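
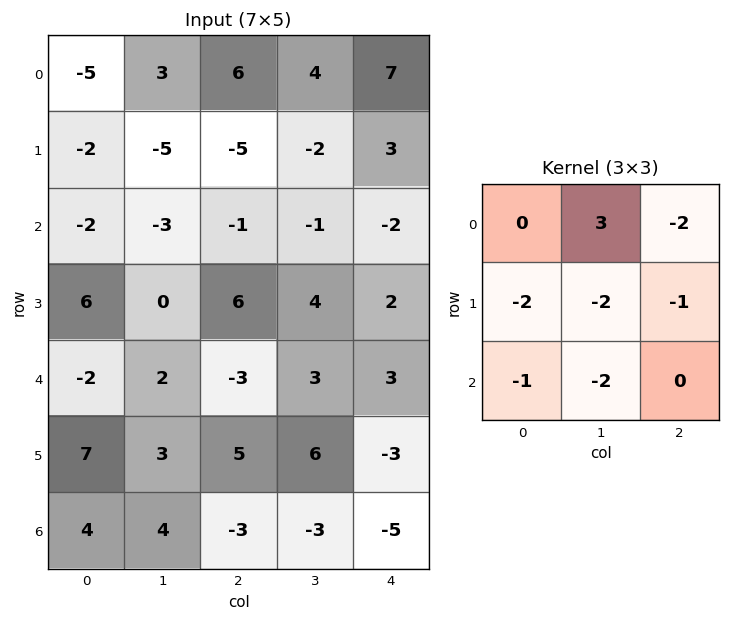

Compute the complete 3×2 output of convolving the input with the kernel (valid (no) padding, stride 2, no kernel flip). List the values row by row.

24 12
-27 -24
-25 -7

Output[0,0]: The receptive field on the input at this output position is [-5 3 6 / -2 -5 -5 / -2 -3 -1]. Elementwise product with the kernel and sum: 3·3 + 6·-2 + -2·-2 + -5·-2 + -5·-1 + -2·-1 + -3·-2.
Output[0,1]: The receptive field on the input at this output position is [6 4 7 / -5 -2 3 / -1 -1 -2]. Elementwise product with the kernel and sum: 4·3 + 7·-2 + -5·-2 + -2·-2 + 3·-1 + -1·-1 + -1·-2.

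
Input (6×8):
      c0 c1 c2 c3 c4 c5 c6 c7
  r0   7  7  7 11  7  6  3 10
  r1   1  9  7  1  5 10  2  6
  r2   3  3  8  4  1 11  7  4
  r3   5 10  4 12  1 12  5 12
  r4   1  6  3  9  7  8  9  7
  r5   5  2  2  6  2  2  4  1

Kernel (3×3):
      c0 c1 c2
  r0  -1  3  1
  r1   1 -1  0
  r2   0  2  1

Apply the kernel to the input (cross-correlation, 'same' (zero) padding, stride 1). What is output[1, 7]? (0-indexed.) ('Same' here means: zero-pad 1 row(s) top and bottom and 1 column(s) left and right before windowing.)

The receptive field on the zero-padded input at this output position is [3 10 0 / 2 6 0 / 7 4 0]. Elementwise product with the kernel and sum: 3·-1 + 10·3 + 0·1 + 2·1 + 6·-1 + 4·2 + 0·1.

31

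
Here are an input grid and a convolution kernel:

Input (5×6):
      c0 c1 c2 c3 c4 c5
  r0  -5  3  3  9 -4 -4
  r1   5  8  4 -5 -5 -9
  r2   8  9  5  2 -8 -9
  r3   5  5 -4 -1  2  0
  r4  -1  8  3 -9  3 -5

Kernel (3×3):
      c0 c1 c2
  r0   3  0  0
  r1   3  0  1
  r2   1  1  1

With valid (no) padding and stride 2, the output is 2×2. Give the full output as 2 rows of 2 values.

26 15
45 2

Output[0,0]: The receptive field on the input at this output position is [-5 3 3 / 5 8 4 / 8 9 5]. Elementwise product with the kernel and sum: -5·3 + 5·3 + 4·1 + 8·1 + 9·1 + 5·1.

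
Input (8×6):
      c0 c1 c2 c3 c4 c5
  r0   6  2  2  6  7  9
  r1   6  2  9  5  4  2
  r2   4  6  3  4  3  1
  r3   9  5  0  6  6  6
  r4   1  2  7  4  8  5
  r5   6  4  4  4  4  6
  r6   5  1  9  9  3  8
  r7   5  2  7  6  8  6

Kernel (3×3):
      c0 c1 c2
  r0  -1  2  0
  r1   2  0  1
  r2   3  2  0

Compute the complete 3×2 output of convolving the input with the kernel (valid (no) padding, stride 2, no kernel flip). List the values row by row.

Output[0,0]: The receptive field on the input at this output position is [6 2 2 / 6 2 9 / 4 6 3]. Elementwise product with the kernel and sum: 6·-1 + 2·2 + 6·2 + 9·1 + 4·3 + 6·2.

43 49
33 40
36 58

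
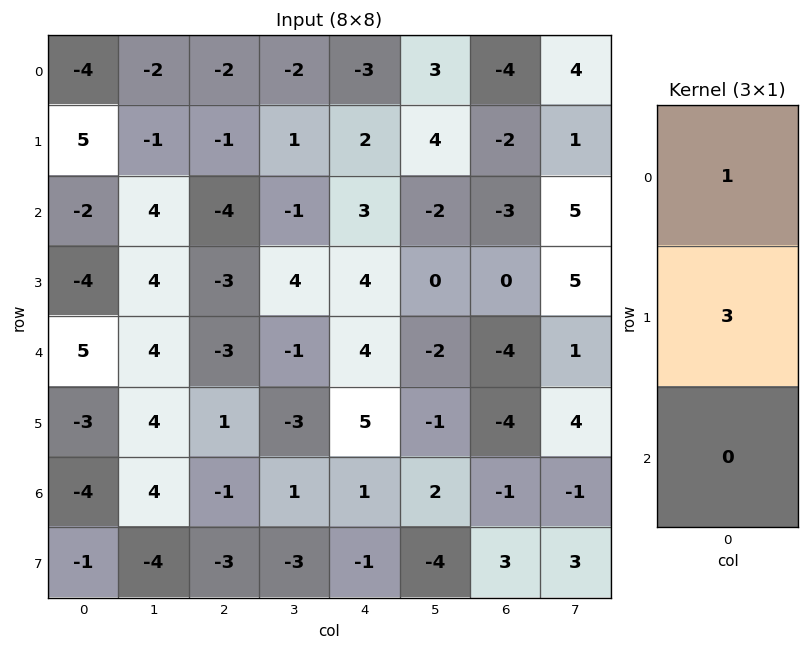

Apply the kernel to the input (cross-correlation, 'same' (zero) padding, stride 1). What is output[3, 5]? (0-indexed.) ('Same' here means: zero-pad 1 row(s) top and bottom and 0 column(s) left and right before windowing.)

The receptive field on the zero-padded input at this output position is [-2 / 0 / -2]. Elementwise product with the kernel and sum: -2·1 + 0·3.

-2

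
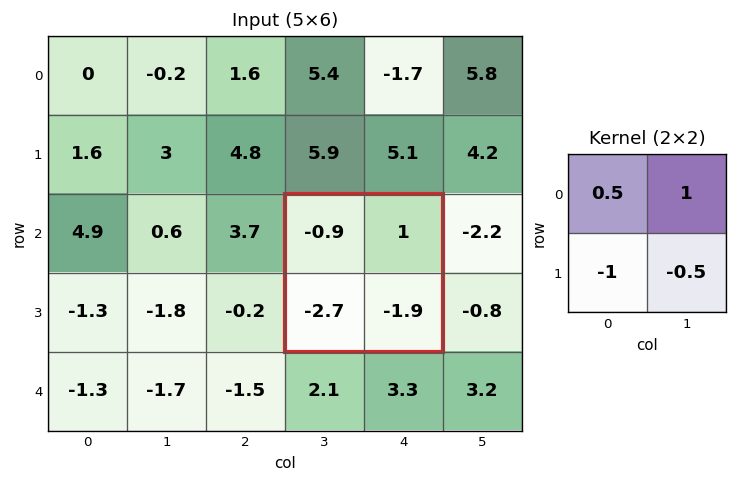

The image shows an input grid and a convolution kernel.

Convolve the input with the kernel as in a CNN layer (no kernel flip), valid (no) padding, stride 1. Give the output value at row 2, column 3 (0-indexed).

4.2

The receptive field on the input at this output position is [-0.9 1 / -2.7 -1.9]. Elementwise product with the kernel and sum: -0.9·0.5 + 1·1 + -2.7·-1 + -1.9·-0.5.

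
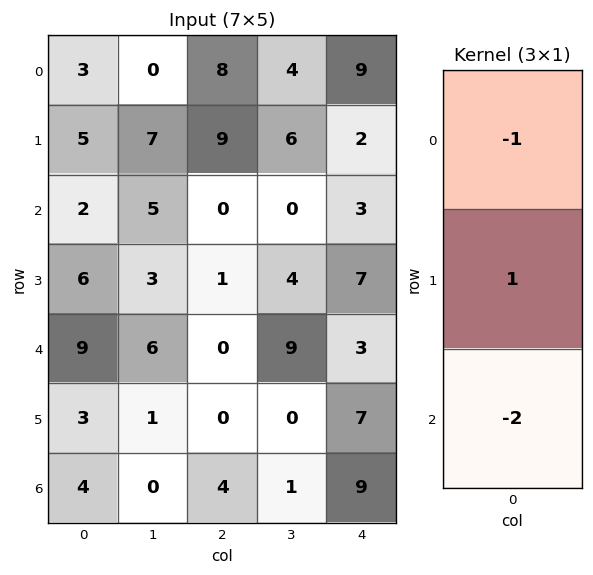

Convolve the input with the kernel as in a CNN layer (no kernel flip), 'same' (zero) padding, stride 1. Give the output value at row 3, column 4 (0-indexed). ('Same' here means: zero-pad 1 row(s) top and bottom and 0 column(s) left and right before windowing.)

-2

The receptive field on the zero-padded input at this output position is [3 / 7 / 3]. Elementwise product with the kernel and sum: 3·-1 + 7·1 + 3·-2.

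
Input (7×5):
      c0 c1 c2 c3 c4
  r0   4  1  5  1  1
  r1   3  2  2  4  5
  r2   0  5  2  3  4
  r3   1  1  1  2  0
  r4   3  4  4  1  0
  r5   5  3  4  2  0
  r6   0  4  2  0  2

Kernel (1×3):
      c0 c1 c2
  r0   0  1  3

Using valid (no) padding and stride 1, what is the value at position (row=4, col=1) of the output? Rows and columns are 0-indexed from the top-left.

7

The receptive field on the input at this output position is [4 4 1]. Elementwise product with the kernel and sum: 4·1 + 1·3.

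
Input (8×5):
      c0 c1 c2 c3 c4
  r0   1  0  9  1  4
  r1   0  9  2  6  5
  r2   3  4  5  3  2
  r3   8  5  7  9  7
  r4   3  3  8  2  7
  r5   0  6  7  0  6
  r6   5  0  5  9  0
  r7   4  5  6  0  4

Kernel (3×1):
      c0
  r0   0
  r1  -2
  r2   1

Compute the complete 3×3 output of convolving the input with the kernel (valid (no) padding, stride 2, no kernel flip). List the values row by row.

Output[0,0]: The receptive field on the input at this output position is [1 / 0 / 3]. Elementwise product with the kernel and sum: 0·-2 + 3·1.
Output[0,1]: The receptive field on the input at this output position is [9 / 2 / 5]. Elementwise product with the kernel and sum: 2·-2 + 5·1.

3 1 -8
-13 -6 -7
5 -9 -12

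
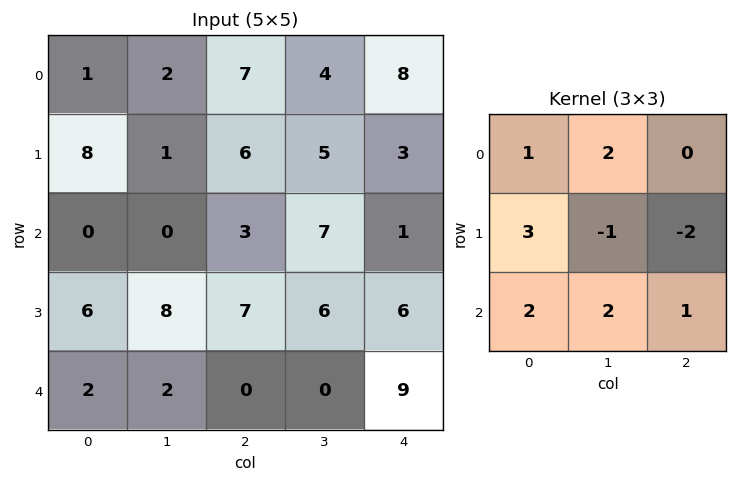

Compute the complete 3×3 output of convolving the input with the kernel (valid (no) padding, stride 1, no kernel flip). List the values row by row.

Output[0,0]: The receptive field on the input at this output position is [1 2 7 / 8 1 6 / 0 0 3]. Elementwise product with the kernel and sum: 1·1 + 2·2 + 8·3 + 1·-1 + 6·-2 + 0·2 + 0·2 + 3·1.
Output[0,1]: The receptive field on the input at this output position is [2 7 4 / 1 6 5 / 0 3 7]. Elementwise product with the kernel and sum: 2·1 + 7·2 + 1·3 + 6·-1 + 5·-2 + 0·2 + 3·2 + 7·1.

19 16 43
39 32 48
4 15 29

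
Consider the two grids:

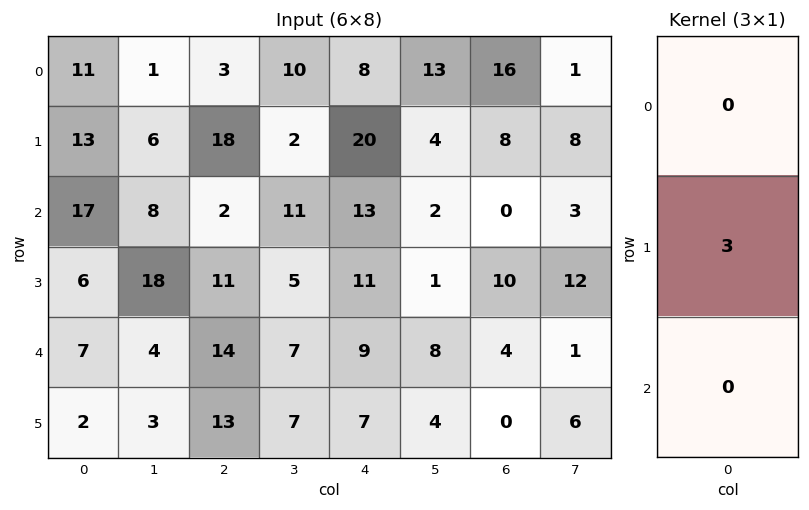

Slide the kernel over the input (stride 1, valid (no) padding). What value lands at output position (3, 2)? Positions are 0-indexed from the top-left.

42

The receptive field on the input at this output position is [11 / 14 / 13]. Elementwise product with the kernel and sum: 14·3.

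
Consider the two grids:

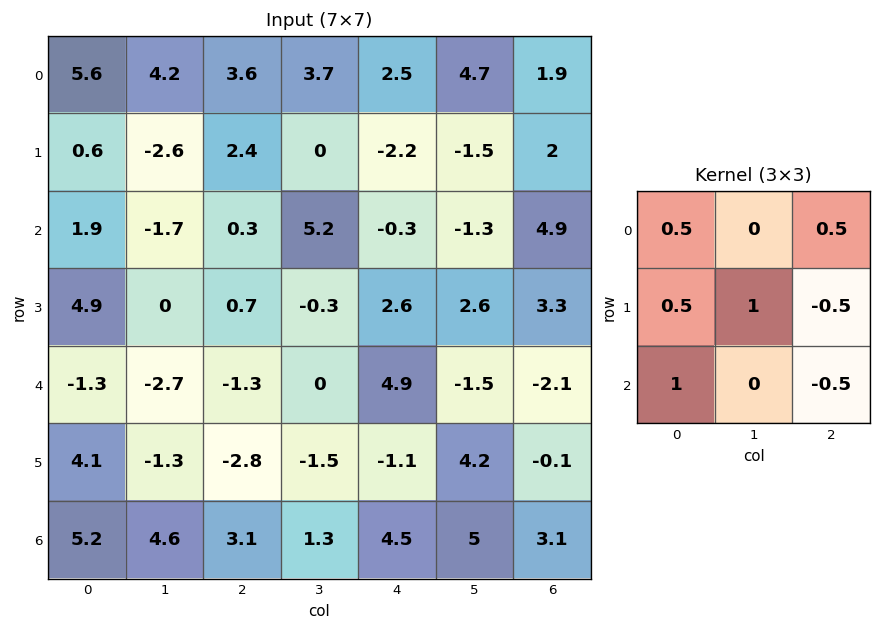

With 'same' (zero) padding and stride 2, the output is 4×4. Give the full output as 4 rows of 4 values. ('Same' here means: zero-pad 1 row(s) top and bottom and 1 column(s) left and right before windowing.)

4.8 1.25 2.75 2.75
1.45 -4.3 0.6 6.1
0.7 -3.35 3.2 2.65
2.25 3.35 4 7.7

Output[0,0]: The receptive field on the zero-padded input at this output position is [0 0 0 / 0 5.6 4.2 / 0 0.6 -2.6]. Elementwise product with the kernel and sum: 0·0.5 + 0·0.5 + 0·0.5 + 5.6·1 + 4.2·-0.5 + 0·1 + -2.6·-0.5.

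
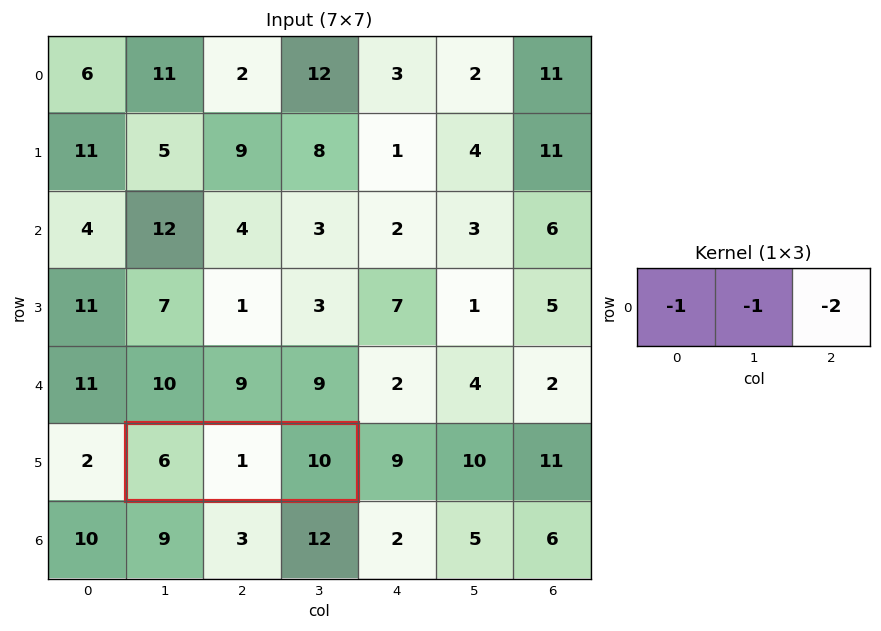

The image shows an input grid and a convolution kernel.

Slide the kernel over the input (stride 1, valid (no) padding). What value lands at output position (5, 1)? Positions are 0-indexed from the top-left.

-27

The receptive field on the input at this output position is [6 1 10]. Elementwise product with the kernel and sum: 6·-1 + 1·-1 + 10·-2.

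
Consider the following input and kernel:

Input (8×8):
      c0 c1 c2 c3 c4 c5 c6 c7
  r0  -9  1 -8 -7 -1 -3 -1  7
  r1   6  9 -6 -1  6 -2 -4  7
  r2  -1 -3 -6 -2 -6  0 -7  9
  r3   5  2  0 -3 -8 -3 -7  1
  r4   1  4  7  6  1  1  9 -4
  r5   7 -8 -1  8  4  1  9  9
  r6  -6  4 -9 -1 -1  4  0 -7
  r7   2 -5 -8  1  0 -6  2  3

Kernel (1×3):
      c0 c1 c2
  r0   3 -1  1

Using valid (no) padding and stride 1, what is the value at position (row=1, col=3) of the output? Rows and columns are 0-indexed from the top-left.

-11

The receptive field on the input at this output position is [-1 6 -2]. Elementwise product with the kernel and sum: -1·3 + 6·-1 + -2·1.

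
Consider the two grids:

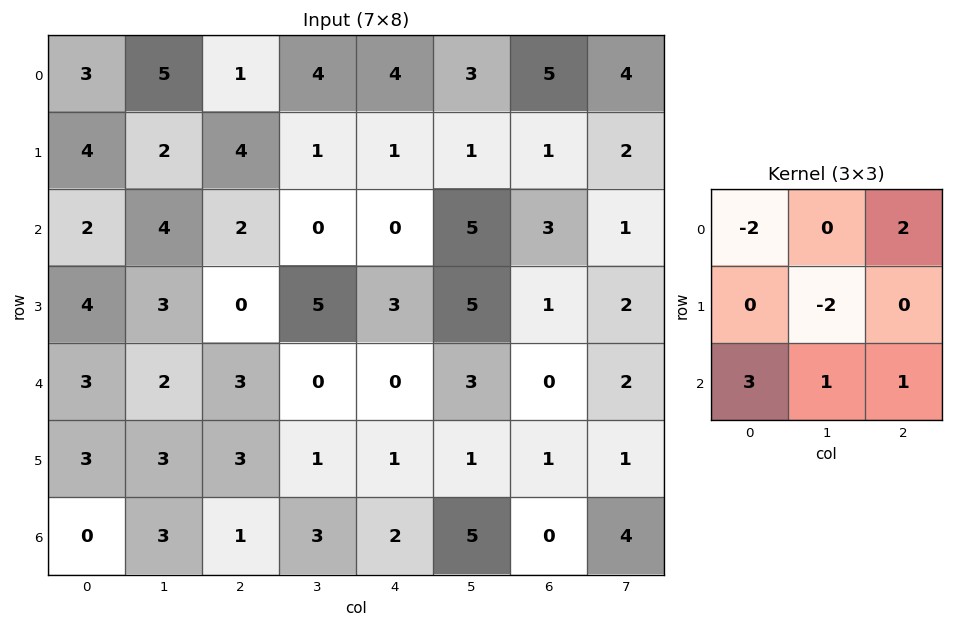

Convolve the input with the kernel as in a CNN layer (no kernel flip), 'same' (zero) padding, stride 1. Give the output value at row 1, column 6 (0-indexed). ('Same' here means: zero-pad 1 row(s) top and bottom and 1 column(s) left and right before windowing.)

19

The receptive field on the zero-padded input at this output position is [3 5 4 / 1 1 2 / 5 3 1]. Elementwise product with the kernel and sum: 3·-2 + 4·2 + 1·-2 + 5·3 + 3·1 + 1·1.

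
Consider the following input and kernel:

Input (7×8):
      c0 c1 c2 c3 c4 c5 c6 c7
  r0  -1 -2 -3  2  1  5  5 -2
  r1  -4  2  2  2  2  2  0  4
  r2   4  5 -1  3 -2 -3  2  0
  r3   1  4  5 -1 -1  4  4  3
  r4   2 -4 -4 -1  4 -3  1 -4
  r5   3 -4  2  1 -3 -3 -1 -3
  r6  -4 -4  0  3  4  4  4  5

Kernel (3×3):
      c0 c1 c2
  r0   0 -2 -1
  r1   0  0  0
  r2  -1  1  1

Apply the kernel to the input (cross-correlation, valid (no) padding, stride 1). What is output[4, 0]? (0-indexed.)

12

The receptive field on the input at this output position is [2 -4 -4 / 3 -4 2 / -4 -4 0]. Elementwise product with the kernel and sum: -4·-2 + -4·-1 + -4·-1 + -4·1 + 0·1.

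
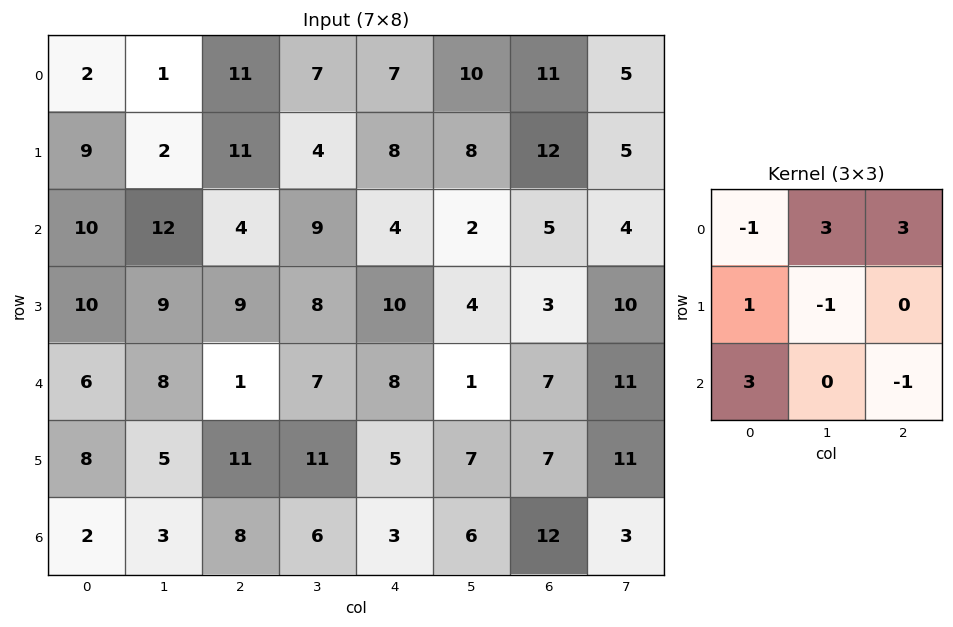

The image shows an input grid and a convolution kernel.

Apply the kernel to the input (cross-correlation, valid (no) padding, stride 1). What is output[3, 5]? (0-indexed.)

The receptive field on the input at this output position is [4 3 10 / 1 7 11 / 7 7 11]. Elementwise product with the kernel and sum: 4·-1 + 3·3 + 10·3 + 1·1 + 7·-1 + 7·3 + 11·-1.

39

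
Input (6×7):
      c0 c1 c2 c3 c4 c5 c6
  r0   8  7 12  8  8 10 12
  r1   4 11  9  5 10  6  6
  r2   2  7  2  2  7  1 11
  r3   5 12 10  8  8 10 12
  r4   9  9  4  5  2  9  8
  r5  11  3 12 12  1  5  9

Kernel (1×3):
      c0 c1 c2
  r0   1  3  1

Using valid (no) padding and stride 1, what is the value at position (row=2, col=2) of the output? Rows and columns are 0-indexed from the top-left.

The receptive field on the input at this output position is [2 2 7]. Elementwise product with the kernel and sum: 2·1 + 2·3 + 7·1.

15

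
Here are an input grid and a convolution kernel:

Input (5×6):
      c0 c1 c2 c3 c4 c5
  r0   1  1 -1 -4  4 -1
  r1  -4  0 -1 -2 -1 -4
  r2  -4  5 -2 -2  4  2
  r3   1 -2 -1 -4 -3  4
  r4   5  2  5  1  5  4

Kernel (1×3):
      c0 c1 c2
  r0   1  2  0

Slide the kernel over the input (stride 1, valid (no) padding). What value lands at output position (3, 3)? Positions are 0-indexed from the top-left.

-10

The receptive field on the input at this output position is [-4 -3 4]. Elementwise product with the kernel and sum: -4·1 + -3·2.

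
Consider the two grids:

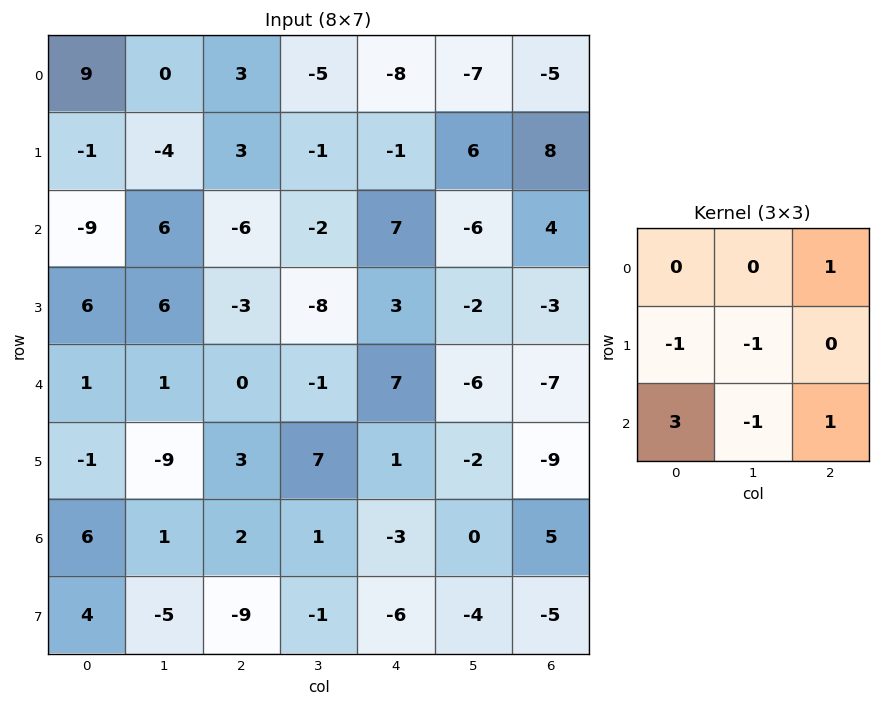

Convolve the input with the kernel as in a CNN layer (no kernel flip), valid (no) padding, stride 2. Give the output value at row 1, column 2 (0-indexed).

The receptive field on the input at this output position is [7 -6 4 / 3 -2 -3 / 7 -6 -7]. Elementwise product with the kernel and sum: 4·1 + 3·-1 + -2·-1 + 7·3 + -6·-1 + -7·1.

23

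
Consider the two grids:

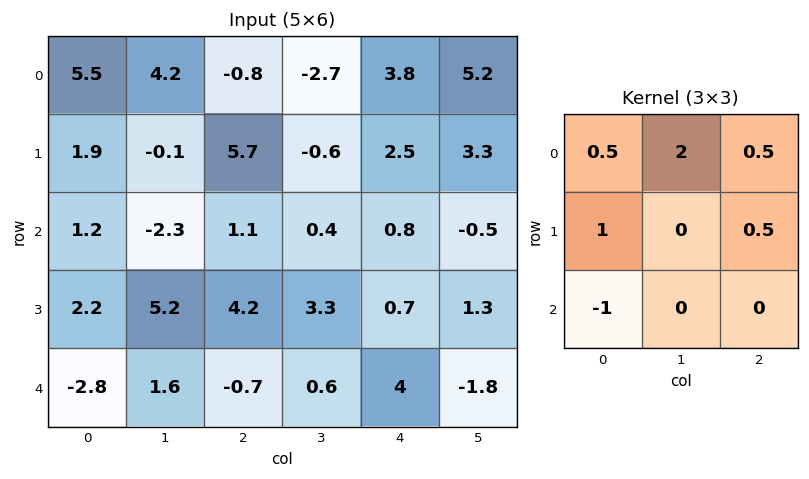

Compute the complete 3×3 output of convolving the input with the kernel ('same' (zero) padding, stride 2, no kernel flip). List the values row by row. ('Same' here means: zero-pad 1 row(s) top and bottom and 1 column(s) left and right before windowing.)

2.1 2.95 0.5
2.6 3.75 3.2
7.8 14.55 3.4

Output[0,0]: The receptive field on the zero-padded input at this output position is [0 0 0 / 0 5.5 4.2 / 0 1.9 -0.1]. Elementwise product with the kernel and sum: 0·0.5 + 0·2 + 0·0.5 + 0·1 + 4.2·0.5 + 0·-1.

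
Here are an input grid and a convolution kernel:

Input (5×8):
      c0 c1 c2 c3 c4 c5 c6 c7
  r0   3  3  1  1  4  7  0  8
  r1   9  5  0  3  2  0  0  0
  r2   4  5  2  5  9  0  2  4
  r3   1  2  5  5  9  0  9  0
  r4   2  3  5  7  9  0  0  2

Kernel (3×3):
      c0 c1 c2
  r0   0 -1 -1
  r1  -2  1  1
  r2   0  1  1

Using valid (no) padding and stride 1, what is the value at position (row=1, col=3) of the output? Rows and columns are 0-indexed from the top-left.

6

The receptive field on the input at this output position is [3 2 0 / 5 9 0 / 5 9 0]. Elementwise product with the kernel and sum: 2·-1 + 0·-1 + 5·-2 + 9·1 + 0·1 + 9·1 + 0·1.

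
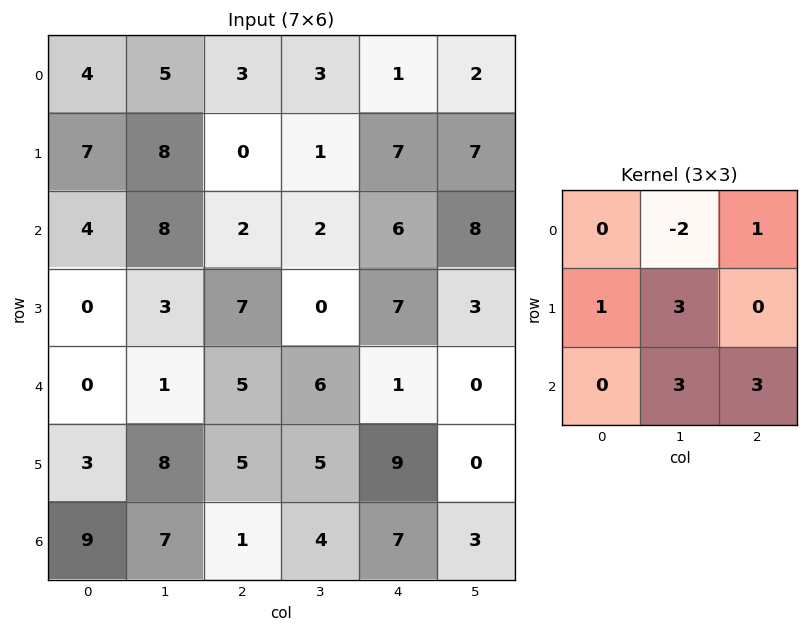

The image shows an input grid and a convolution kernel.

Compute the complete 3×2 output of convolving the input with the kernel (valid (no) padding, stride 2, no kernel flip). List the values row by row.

54 22
13 30
54 42

Output[0,0]: The receptive field on the input at this output position is [4 5 3 / 7 8 0 / 4 8 2]. Elementwise product with the kernel and sum: 5·-2 + 3·1 + 7·1 + 8·3 + 8·3 + 2·3.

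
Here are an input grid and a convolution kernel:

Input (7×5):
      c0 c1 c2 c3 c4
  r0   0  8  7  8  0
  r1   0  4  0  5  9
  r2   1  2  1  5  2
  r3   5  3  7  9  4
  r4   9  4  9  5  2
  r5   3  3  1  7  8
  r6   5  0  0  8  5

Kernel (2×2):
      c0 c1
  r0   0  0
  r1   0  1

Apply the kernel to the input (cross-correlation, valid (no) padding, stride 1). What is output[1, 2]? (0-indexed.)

5

The receptive field on the input at this output position is [0 5 / 1 5]. Elementwise product with the kernel and sum: 5·1.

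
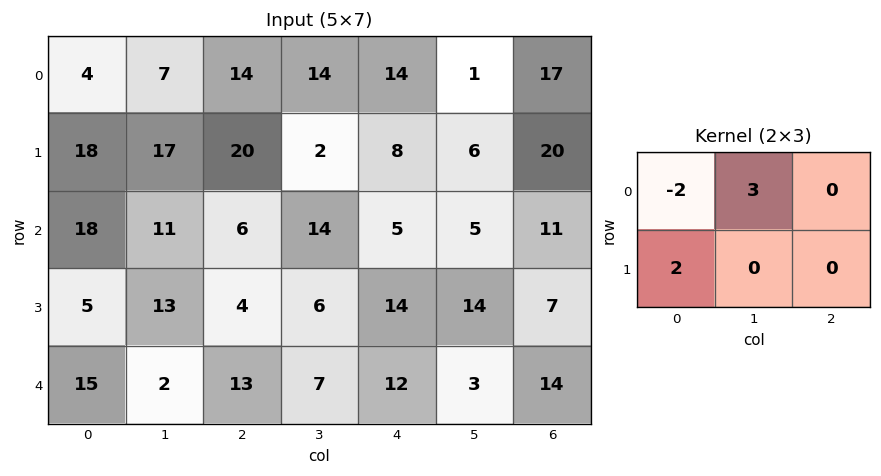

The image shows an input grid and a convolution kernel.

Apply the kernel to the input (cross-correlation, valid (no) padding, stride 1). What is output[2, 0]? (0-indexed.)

7

The receptive field on the input at this output position is [18 11 6 / 5 13 4]. Elementwise product with the kernel and sum: 18·-2 + 11·3 + 5·2.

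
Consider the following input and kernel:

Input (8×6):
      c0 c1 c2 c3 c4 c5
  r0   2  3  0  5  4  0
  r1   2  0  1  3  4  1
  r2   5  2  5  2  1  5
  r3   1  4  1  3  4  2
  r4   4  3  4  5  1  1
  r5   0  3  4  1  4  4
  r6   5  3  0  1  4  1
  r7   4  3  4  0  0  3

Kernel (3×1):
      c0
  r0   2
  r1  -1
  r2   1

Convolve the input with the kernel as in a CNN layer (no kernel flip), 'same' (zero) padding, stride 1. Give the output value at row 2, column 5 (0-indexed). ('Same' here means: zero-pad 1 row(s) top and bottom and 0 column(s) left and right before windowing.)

-1

The receptive field on the zero-padded input at this output position is [1 / 5 / 2]. Elementwise product with the kernel and sum: 1·2 + 5·-1 + 2·1.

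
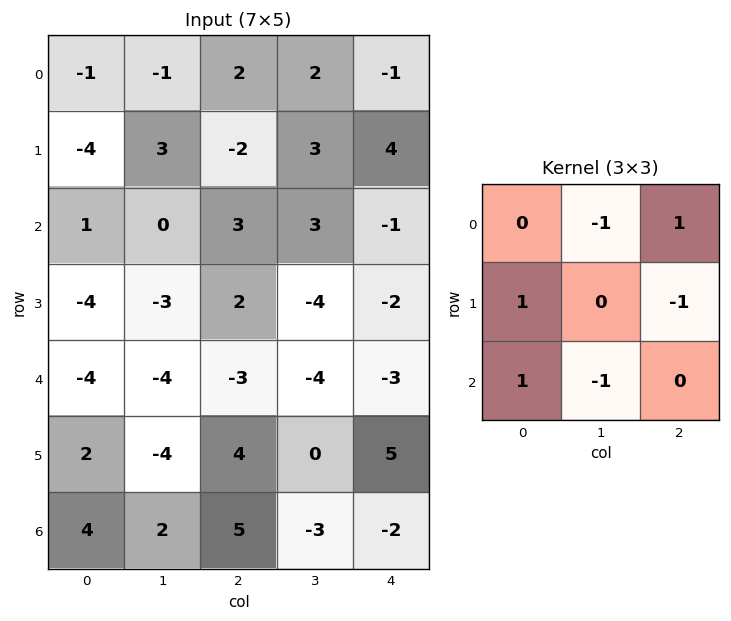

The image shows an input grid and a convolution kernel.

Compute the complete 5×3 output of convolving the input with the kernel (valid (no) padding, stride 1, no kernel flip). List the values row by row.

2 -3 -9
-8 -3 11
-3 0 1
10 -14 6
1 -8 8

Output[0,0]: The receptive field on the input at this output position is [-1 -1 2 / -4 3 -2 / 1 0 3]. Elementwise product with the kernel and sum: -1·-1 + 2·1 + -4·1 + -2·-1 + 1·1 + 0·-1.
Output[0,1]: The receptive field on the input at this output position is [-1 2 2 / 3 -2 3 / 0 3 3]. Elementwise product with the kernel and sum: 2·-1 + 2·1 + 3·1 + 3·-1 + 0·1 + 3·-1.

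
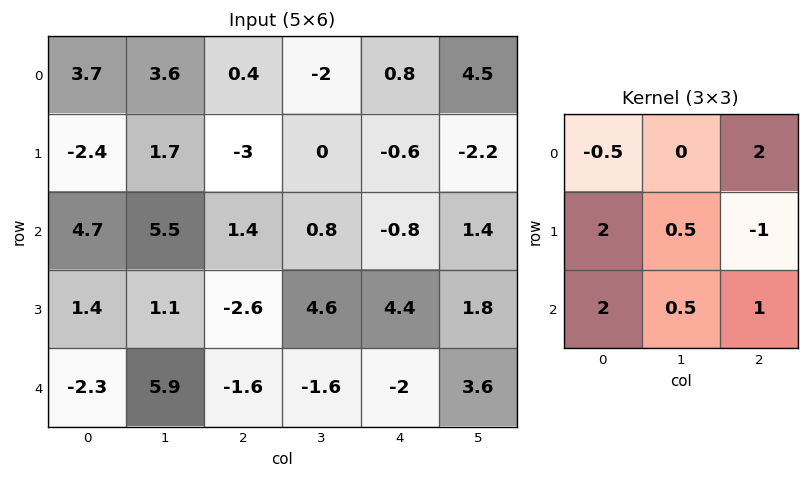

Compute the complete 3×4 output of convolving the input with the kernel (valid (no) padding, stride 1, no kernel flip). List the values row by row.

11.55 8.6 -1.6 14.5
6.7 15.55 5.8 8.6
3.15 4.55 -15.6 11.4

Output[0,0]: The receptive field on the input at this output position is [3.7 3.6 0.4 / -2.4 1.7 -3 / 4.7 5.5 1.4]. Elementwise product with the kernel and sum: 3.7·-0.5 + 0.4·2 + -2.4·2 + 1.7·0.5 + -3·-1 + 4.7·2 + 5.5·0.5 + 1.4·1.
Output[0,1]: The receptive field on the input at this output position is [3.6 0.4 -2 / 1.7 -3 0 / 5.5 1.4 0.8]. Elementwise product with the kernel and sum: 3.6·-0.5 + -2·2 + 1.7·2 + -3·0.5 + 0·-1 + 5.5·2 + 1.4·0.5 + 0.8·1.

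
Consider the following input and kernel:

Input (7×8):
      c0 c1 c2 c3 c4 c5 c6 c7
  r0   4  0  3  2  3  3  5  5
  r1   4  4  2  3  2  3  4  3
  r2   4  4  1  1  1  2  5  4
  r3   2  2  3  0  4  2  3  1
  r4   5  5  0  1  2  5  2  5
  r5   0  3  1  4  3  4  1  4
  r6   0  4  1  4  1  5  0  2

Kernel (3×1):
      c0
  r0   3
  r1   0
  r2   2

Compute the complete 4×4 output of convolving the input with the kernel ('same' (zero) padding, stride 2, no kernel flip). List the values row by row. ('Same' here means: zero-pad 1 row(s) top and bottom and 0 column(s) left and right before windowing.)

8 4 4 8
16 12 14 18
6 11 18 11
0 3 9 3

Output[0,0]: The receptive field on the zero-padded input at this output position is [0 / 4 / 4]. Elementwise product with the kernel and sum: 0·3 + 4·2.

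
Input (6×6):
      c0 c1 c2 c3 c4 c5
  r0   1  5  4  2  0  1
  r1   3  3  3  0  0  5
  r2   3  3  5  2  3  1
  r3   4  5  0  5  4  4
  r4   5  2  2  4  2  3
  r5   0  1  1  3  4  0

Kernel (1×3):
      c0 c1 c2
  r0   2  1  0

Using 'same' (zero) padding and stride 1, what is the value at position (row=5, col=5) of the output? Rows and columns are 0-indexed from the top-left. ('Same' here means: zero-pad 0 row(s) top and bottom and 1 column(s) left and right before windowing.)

The receptive field on the zero-padded input at this output position is [4 0 0]. Elementwise product with the kernel and sum: 4·2 + 0·1.

8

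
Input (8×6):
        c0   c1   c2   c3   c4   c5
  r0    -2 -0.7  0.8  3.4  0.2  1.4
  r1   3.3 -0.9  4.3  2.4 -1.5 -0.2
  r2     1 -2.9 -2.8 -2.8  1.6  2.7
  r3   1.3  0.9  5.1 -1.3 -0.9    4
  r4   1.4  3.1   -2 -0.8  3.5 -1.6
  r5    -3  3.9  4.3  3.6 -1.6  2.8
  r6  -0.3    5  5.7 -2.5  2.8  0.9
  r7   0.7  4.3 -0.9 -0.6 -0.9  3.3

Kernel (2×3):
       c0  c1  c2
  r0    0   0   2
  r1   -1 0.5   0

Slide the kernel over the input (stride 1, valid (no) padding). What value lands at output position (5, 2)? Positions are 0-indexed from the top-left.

The receptive field on the input at this output position is [4.3 3.6 -1.6 / 5.7 -2.5 2.8]. Elementwise product with the kernel and sum: -1.6·2 + 5.7·-1 + -2.5·0.5.

-10.15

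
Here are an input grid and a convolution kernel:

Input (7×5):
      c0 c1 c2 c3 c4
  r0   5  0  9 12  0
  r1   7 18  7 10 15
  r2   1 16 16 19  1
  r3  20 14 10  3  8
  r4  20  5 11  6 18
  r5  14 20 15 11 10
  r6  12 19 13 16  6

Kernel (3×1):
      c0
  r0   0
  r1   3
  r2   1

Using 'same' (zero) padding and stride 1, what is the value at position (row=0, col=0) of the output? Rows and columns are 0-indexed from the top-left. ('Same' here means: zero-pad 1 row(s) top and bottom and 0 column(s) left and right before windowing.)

The receptive field on the zero-padded input at this output position is [0 / 5 / 7]. Elementwise product with the kernel and sum: 5·3 + 7·1.

22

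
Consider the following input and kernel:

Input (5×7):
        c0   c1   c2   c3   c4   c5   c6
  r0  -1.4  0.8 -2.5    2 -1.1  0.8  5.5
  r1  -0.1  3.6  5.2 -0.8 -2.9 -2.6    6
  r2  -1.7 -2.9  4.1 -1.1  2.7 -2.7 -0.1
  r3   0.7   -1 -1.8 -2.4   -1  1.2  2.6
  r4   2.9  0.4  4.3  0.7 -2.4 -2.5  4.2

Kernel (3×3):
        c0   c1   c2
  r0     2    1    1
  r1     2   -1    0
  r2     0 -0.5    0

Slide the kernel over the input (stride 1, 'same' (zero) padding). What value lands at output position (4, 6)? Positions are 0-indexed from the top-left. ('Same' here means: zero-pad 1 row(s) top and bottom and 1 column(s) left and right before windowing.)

-4.2

The receptive field on the zero-padded input at this output position is [1.2 2.6 0 / -2.5 4.2 0 / 0 0 0]. Elementwise product with the kernel and sum: 1.2·2 + 2.6·1 + 0·1 + -2.5·2 + 4.2·-1 + 0·-0.5.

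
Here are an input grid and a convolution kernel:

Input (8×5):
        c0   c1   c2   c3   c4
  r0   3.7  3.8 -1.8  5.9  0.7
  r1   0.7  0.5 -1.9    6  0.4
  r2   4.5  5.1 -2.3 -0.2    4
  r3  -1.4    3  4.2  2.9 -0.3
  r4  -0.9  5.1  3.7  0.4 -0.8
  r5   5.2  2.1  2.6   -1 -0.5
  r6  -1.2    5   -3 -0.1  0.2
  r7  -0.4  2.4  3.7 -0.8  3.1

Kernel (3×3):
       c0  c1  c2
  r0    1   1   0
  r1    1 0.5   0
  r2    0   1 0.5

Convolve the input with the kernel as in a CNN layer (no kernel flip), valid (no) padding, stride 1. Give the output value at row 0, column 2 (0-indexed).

7

The receptive field on the input at this output position is [-1.8 5.9 0.7 / -1.9 6 0.4 / -2.3 -0.2 4]. Elementwise product with the kernel and sum: -1.8·1 + 5.9·1 + -1.9·1 + 6·0.5 + -0.2·1 + 4·0.5.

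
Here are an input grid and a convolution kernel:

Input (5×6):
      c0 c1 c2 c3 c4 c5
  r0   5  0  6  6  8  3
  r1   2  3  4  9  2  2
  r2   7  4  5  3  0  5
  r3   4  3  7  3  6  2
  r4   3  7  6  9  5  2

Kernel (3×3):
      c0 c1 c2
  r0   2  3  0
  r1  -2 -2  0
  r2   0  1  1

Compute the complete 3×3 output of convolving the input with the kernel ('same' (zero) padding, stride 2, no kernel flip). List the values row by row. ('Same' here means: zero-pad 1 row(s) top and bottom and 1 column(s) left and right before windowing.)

-5 1 -24
-1 10 26
6 1 -4

Output[0,0]: The receptive field on the zero-padded input at this output position is [0 0 0 / 0 5 0 / 0 2 3]. Elementwise product with the kernel and sum: 0·2 + 0·3 + 0·-2 + 5·-2 + 2·1 + 3·1.
Output[0,1]: The receptive field on the zero-padded input at this output position is [0 0 0 / 0 6 6 / 3 4 9]. Elementwise product with the kernel and sum: 0·2 + 0·3 + 0·-2 + 6·-2 + 4·1 + 9·1.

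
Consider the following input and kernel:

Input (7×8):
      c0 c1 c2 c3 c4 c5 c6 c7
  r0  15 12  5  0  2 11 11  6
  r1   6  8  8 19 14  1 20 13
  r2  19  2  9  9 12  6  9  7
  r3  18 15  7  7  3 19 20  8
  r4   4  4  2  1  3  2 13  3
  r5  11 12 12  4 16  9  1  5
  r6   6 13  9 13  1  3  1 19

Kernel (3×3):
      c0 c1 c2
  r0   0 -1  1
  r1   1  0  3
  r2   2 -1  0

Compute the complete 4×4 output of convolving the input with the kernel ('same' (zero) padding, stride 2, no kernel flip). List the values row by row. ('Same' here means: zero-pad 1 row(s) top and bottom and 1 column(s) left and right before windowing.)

Output[0,0]: The receptive field on the zero-padded input at this output position is [0 0 0 / 0 15 12 / 0 6 8]. Elementwise product with the kernel and sum: 0·-1 + 0·1 + 0·1 + 12·3 + 0·2 + 6·-1.
Output[0,1]: The receptive field on the zero-padded input at this output position is [0 0 0 / 12 5 0 / 8 8 19]. Elementwise product with the kernel and sum: 0·-1 + 0·1 + 12·1 + 0·3 + 8·2 + 8·-1.

30 20 57 11
-10 63 25 38
-2 19 15 16
40 44 15 64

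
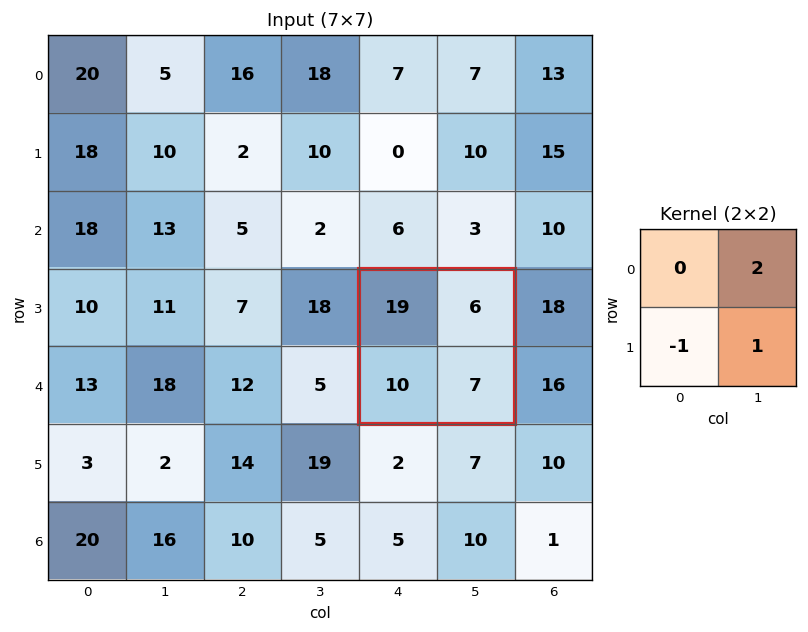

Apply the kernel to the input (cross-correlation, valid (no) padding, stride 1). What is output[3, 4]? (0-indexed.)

9

The receptive field on the input at this output position is [19 6 / 10 7]. Elementwise product with the kernel and sum: 6·2 + 10·-1 + 7·1.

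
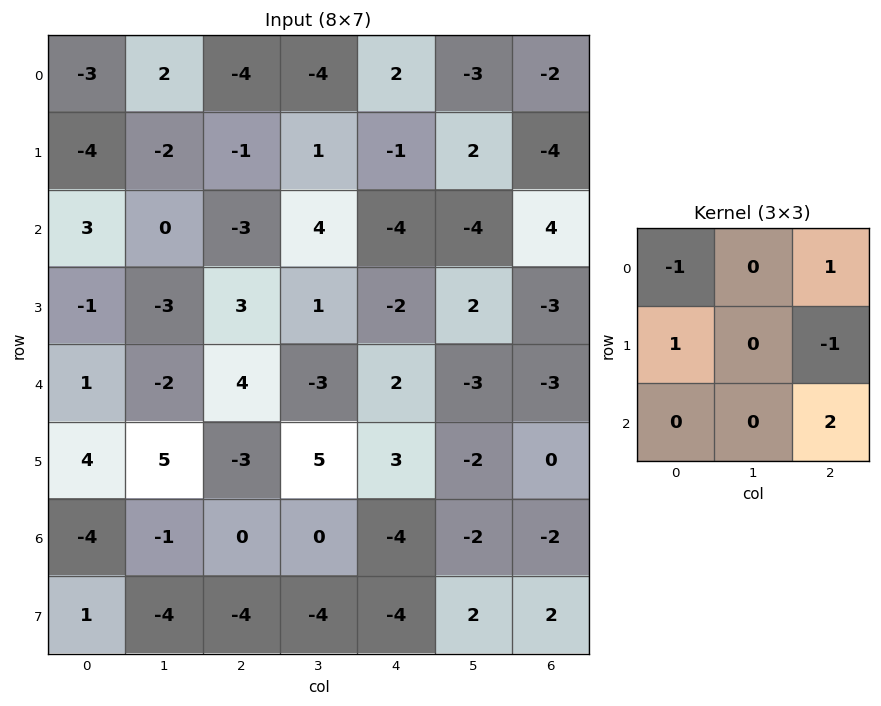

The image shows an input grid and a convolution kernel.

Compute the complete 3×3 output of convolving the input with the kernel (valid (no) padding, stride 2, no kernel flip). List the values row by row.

-10 -2 7
-2 8 3
10 -16 -6

Output[0,0]: The receptive field on the input at this output position is [-3 2 -4 / -4 -2 -1 / 3 0 -3]. Elementwise product with the kernel and sum: -3·-1 + -4·1 + -4·1 + -1·-1 + -3·2.
Output[0,1]: The receptive field on the input at this output position is [-4 -4 2 / -1 1 -1 / -3 4 -4]. Elementwise product with the kernel and sum: -4·-1 + 2·1 + -1·1 + -1·-1 + -4·2.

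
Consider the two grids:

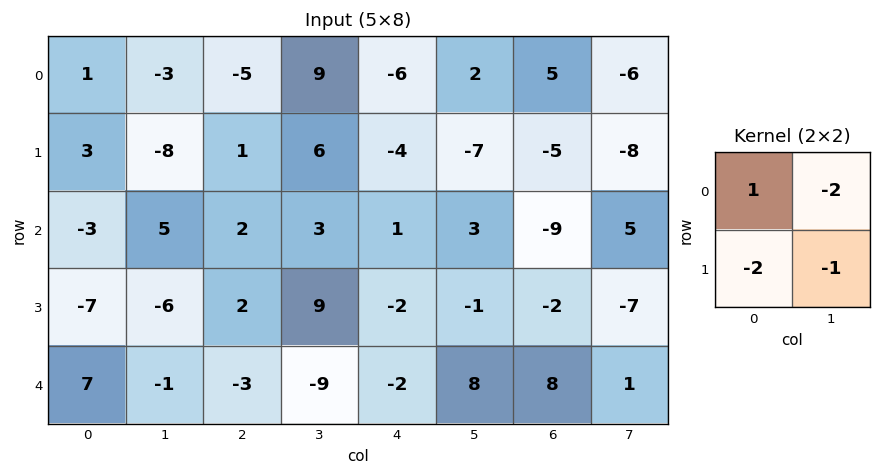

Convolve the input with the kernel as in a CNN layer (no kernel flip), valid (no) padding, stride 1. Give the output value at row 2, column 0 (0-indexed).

7

The receptive field on the input at this output position is [-3 5 / -7 -6]. Elementwise product with the kernel and sum: -3·1 + 5·-2 + -7·-2 + -6·-1.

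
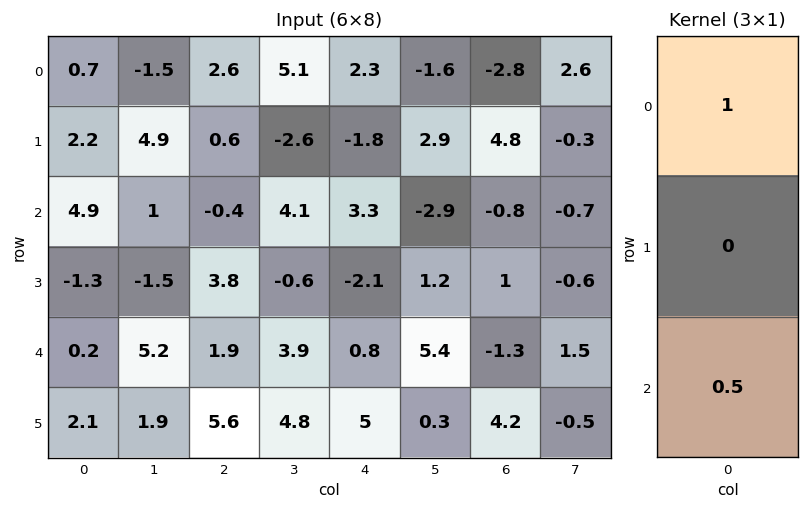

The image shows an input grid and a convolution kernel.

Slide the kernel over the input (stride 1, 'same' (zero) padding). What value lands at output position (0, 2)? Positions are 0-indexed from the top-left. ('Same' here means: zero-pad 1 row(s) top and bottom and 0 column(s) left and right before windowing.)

The receptive field on the zero-padded input at this output position is [0 / 2.6 / 0.6]. Elementwise product with the kernel and sum: 0·1 + 0.6·0.5.

0.3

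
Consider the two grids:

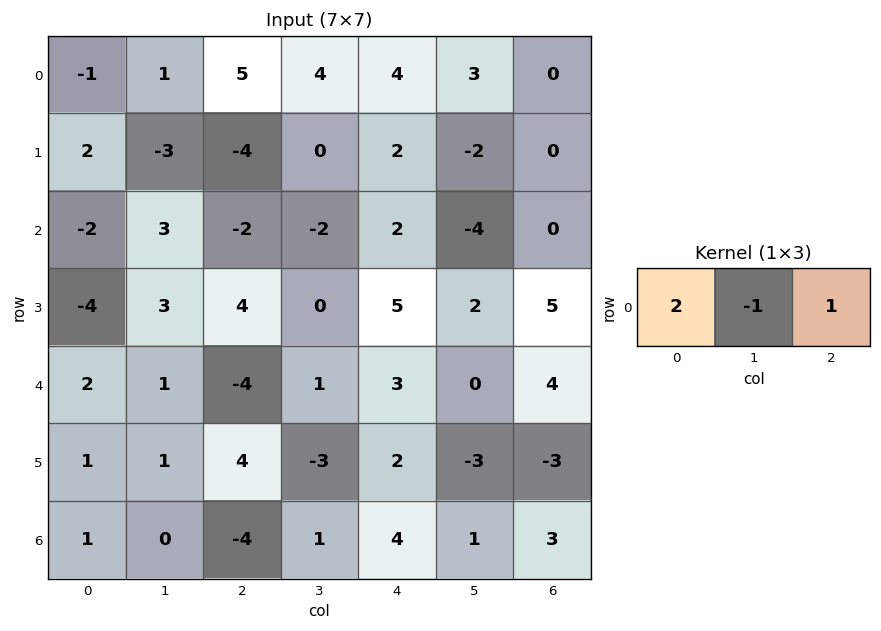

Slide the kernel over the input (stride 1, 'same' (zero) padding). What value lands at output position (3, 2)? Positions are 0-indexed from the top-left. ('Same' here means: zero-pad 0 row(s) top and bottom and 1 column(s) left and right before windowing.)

2

The receptive field on the zero-padded input at this output position is [3 4 0]. Elementwise product with the kernel and sum: 3·2 + 4·-1 + 0·1.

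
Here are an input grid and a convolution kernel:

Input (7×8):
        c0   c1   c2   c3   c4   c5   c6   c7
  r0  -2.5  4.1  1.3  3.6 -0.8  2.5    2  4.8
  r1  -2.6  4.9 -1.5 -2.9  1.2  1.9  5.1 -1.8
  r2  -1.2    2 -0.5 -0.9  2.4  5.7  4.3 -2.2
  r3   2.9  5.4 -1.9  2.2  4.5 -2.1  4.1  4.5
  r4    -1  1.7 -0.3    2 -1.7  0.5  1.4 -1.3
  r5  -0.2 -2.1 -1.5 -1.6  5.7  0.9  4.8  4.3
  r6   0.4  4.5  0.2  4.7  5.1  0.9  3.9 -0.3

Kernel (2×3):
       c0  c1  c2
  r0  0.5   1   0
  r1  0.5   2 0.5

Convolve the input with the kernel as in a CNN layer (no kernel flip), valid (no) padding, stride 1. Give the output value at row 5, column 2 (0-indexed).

The receptive field on the input at this output position is [-1.5 -1.6 5.7 / 0.2 4.7 5.1]. Elementwise product with the kernel and sum: -1.5·0.5 + -1.6·1 + 0.2·0.5 + 4.7·2 + 5.1·0.5.

9.7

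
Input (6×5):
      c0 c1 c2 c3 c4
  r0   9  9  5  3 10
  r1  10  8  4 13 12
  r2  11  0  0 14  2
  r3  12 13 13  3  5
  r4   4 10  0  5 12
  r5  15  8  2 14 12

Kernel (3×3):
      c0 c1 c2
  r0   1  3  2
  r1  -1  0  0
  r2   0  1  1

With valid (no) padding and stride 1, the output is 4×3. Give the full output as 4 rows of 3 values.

Output[0,0]: The receptive field on the input at this output position is [9 9 5 / 10 8 4 / 11 0 0]. Elementwise product with the kernel and sum: 9·1 + 9·3 + 5·2 + 10·-1 + 0·1 + 0·1.

36 36 46
57 62 75
9 20 50
83 64 58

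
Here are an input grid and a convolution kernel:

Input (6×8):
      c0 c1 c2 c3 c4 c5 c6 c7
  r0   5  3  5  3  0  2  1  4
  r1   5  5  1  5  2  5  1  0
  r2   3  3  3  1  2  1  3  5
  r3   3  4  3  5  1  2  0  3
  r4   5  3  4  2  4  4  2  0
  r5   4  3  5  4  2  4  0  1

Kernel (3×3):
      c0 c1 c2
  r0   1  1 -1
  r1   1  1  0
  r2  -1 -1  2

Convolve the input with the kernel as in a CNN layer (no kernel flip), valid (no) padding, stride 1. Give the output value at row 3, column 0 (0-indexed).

The receptive field on the input at this output position is [3 4 3 / 5 3 4 / 4 3 5]. Elementwise product with the kernel and sum: 3·1 + 4·1 + 3·-1 + 5·1 + 3·1 + 4·-1 + 3·-1 + 5·2.

15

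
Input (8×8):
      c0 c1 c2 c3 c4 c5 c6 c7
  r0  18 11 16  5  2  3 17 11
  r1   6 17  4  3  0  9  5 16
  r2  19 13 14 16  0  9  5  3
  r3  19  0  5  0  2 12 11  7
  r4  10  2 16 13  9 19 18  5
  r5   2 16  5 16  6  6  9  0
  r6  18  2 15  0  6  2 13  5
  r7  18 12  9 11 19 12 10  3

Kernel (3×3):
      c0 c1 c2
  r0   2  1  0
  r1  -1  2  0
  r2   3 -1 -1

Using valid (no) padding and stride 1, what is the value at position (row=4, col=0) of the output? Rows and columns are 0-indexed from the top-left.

89

The receptive field on the input at this output position is [10 2 16 / 2 16 5 / 18 2 15]. Elementwise product with the kernel and sum: 10·2 + 2·1 + 2·-1 + 16·2 + 18·3 + 2·-1 + 15·-1.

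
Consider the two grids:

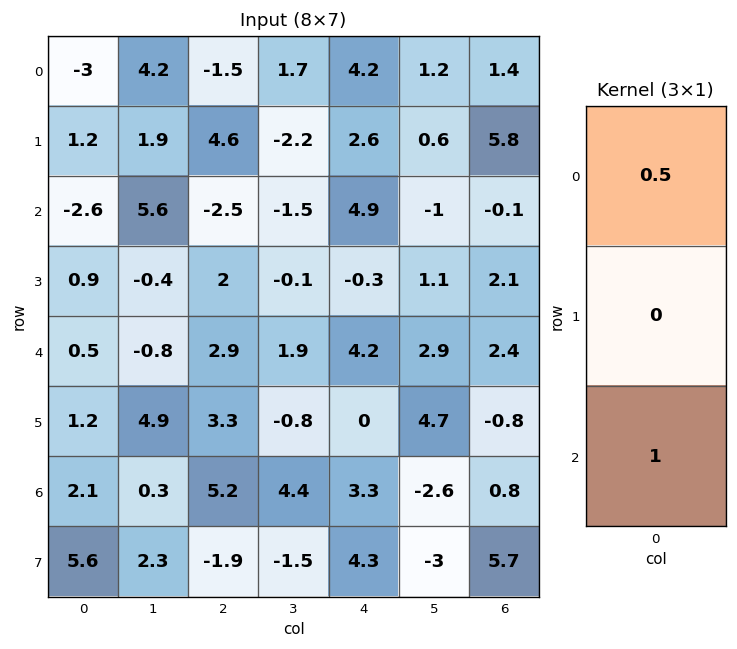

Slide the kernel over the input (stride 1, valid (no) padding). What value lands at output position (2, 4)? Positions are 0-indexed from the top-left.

6.65

The receptive field on the input at this output position is [4.9 / -0.3 / 4.2]. Elementwise product with the kernel and sum: 4.9·0.5 + 4.2·1.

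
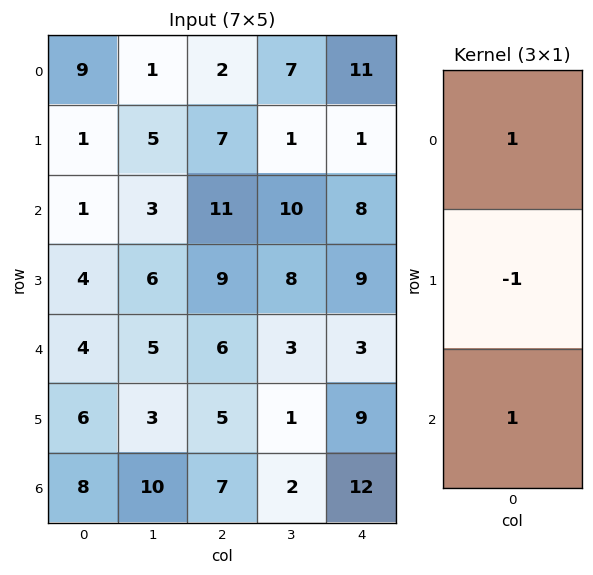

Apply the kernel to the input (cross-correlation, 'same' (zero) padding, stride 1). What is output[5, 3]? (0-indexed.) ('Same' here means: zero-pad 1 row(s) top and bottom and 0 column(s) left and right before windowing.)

The receptive field on the zero-padded input at this output position is [3 / 1 / 2]. Elementwise product with the kernel and sum: 3·1 + 1·-1 + 2·1.

4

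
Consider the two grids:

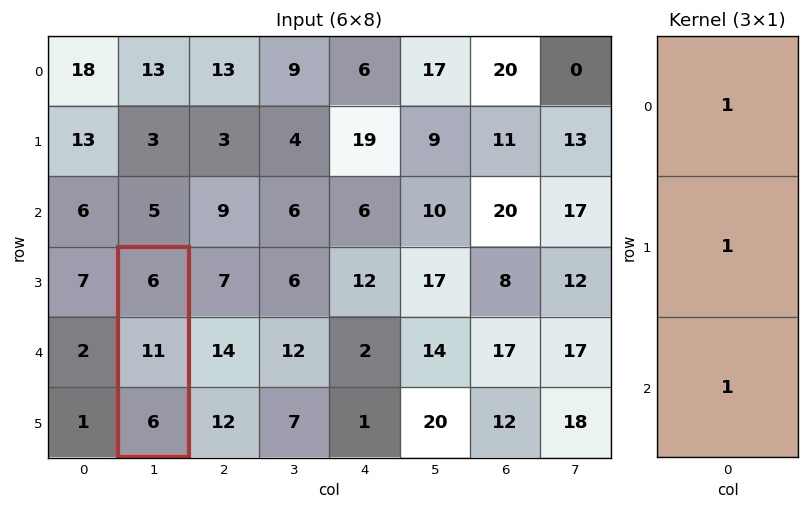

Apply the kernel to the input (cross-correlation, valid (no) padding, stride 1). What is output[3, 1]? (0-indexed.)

The receptive field on the input at this output position is [6 / 11 / 6]. Elementwise product with the kernel and sum: 6·1 + 11·1 + 6·1.

23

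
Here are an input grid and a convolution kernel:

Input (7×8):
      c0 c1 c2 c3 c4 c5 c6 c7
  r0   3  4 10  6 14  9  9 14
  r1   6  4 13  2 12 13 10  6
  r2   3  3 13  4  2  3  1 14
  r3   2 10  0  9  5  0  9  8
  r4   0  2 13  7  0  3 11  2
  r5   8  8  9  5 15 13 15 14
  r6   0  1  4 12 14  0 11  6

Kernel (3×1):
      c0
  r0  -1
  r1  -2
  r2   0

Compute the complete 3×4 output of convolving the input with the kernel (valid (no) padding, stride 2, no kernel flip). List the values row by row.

Output[0,0]: The receptive field on the input at this output position is [3 / 6 / 3]. Elementwise product with the kernel and sum: 3·-1 + 6·-2.
Output[0,1]: The receptive field on the input at this output position is [10 / 13 / 13]. Elementwise product with the kernel and sum: 10·-1 + 13·-2.

-15 -36 -38 -29
-7 -13 -12 -19
-16 -31 -30 -41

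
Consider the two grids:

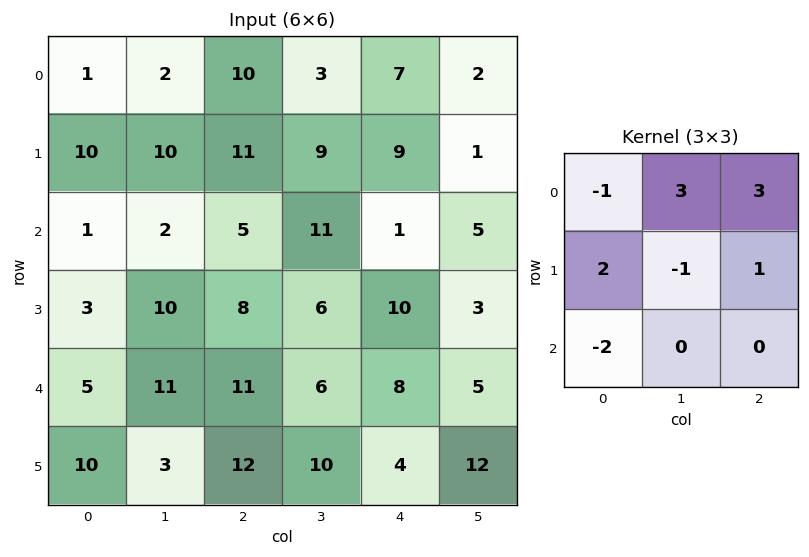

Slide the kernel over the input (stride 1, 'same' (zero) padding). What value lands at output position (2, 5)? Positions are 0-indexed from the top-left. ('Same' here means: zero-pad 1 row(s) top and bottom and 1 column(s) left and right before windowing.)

-29

The receptive field on the zero-padded input at this output position is [9 1 0 / 1 5 0 / 10 3 0]. Elementwise product with the kernel and sum: 9·-1 + 1·3 + 0·3 + 1·2 + 5·-1 + 0·1 + 10·-2.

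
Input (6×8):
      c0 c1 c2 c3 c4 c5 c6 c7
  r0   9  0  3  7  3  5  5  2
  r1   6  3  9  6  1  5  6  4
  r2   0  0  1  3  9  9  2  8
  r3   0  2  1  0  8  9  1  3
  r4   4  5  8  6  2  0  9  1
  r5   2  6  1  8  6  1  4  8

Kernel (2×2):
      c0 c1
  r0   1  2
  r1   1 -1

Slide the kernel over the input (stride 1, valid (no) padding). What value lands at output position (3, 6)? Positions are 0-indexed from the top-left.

The receptive field on the input at this output position is [1 3 / 9 1]. Elementwise product with the kernel and sum: 1·1 + 3·2 + 9·1 + 1·-1.

15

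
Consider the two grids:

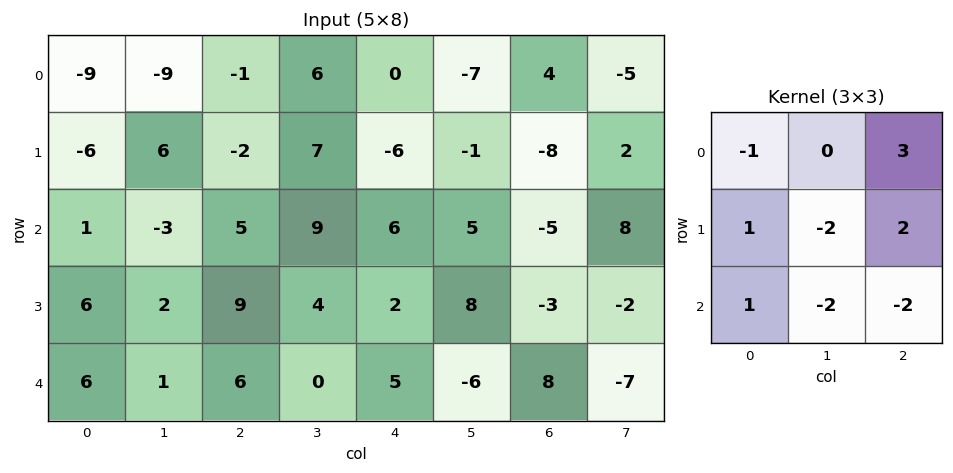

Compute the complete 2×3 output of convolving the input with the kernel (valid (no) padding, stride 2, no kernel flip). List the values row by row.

Output[0,0]: The receptive field on the input at this output position is [-9 -9 -1 / -6 6 -2 / 1 -3 5]. Elementwise product with the kernel and sum: -9·-1 + -1·3 + -6·1 + 6·-2 + -2·2 + 1·1 + -3·-2 + 5·-2.
Output[0,1]: The receptive field on the input at this output position is [-1 6 0 / -2 7 -6 / 5 9 6]. Elementwise product with the kernel and sum: -1·-1 + 0·3 + -2·1 + 7·-2 + -6·2 + 5·1 + 9·-2 + 6·-2.

-19 -52 -2
26 14 -40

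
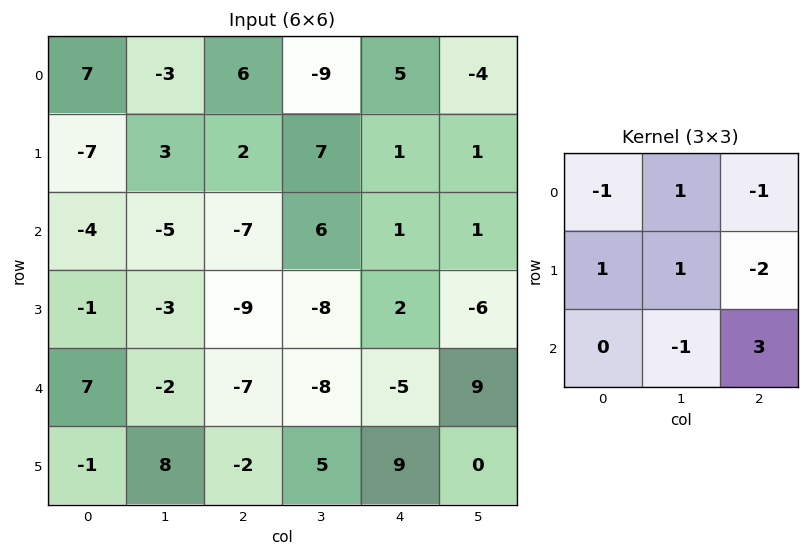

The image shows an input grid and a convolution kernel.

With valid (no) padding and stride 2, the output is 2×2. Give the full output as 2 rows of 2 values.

Output[0,0]: The receptive field on the input at this output position is [7 -3 6 / -7 3 2 / -4 -5 -7]. Elementwise product with the kernel and sum: 7·-1 + -3·1 + 6·-1 + -7·1 + 3·1 + 2·-2 + -5·-1 + -7·3.
Output[0,1]: The receptive field on the input at this output position is [6 -9 5 / 2 7 1 / -7 6 1]. Elementwise product with the kernel and sum: 6·-1 + -9·1 + 5·-1 + 2·1 + 7·1 + 1·-2 + 6·-1 + 1·3.

-40 -16
1 -16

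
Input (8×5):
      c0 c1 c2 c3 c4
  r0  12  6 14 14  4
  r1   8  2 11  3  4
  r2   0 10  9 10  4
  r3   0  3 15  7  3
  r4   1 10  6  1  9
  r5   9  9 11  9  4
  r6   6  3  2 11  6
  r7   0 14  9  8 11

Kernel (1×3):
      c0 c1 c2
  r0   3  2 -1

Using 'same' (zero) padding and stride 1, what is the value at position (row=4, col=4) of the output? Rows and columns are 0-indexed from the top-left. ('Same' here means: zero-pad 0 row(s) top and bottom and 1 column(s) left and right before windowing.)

The receptive field on the zero-padded input at this output position is [1 9 0]. Elementwise product with the kernel and sum: 1·3 + 9·2 + 0·-1.

21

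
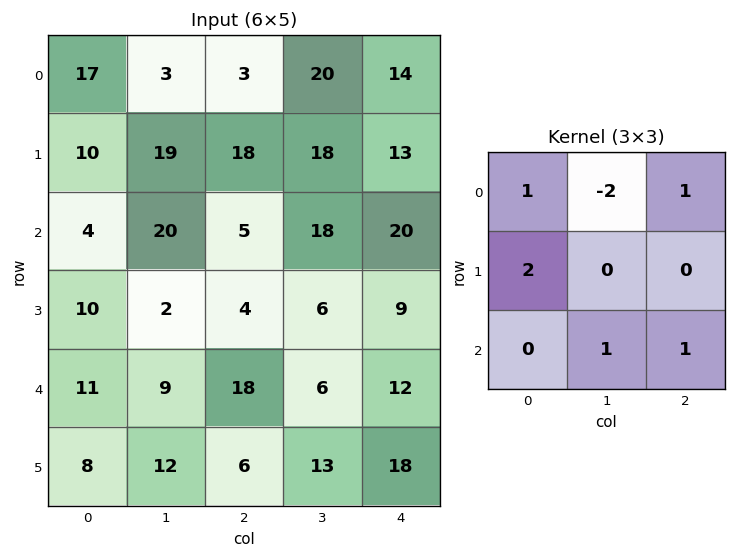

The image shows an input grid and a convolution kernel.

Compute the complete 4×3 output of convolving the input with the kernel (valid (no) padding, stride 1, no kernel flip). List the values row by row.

Output[0,0]: The receptive field on the input at this output position is [17 3 3 / 10 19 18 / 4 20 5]. Elementwise product with the kernel and sum: 17·1 + 3·-2 + 3·1 + 10·2 + 20·1 + 5·1.
Output[0,1]: The receptive field on the input at this output position is [3 3 20 / 19 18 18 / 20 5 18]. Elementwise product with the kernel and sum: 3·1 + 3·-2 + 20·1 + 19·2 + 5·1 + 18·1.

59 78 51
4 51 20
16 56 15
50 37 68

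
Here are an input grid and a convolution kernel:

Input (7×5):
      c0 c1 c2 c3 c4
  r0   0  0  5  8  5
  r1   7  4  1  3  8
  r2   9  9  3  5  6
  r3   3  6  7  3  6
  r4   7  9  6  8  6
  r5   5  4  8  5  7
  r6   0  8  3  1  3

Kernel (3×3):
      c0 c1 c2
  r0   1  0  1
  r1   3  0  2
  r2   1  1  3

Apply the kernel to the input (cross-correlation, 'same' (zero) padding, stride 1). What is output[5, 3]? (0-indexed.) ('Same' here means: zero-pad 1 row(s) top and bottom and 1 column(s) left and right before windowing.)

The receptive field on the zero-padded input at this output position is [6 8 6 / 8 5 7 / 3 1 3]. Elementwise product with the kernel and sum: 6·1 + 6·1 + 8·3 + 7·2 + 3·1 + 1·1 + 3·3.

63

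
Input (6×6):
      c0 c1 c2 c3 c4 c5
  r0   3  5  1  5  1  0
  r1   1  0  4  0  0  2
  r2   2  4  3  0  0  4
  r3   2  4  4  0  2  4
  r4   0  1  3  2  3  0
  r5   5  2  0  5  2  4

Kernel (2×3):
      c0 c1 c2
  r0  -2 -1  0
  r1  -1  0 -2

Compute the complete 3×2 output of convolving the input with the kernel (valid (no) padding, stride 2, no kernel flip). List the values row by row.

Output[0,0]: The receptive field on the input at this output position is [3 5 1 / 1 0 4]. Elementwise product with the kernel and sum: 3·-2 + 5·-1 + 1·-1 + 4·-2.

-20 -11
-18 -14
-6 -12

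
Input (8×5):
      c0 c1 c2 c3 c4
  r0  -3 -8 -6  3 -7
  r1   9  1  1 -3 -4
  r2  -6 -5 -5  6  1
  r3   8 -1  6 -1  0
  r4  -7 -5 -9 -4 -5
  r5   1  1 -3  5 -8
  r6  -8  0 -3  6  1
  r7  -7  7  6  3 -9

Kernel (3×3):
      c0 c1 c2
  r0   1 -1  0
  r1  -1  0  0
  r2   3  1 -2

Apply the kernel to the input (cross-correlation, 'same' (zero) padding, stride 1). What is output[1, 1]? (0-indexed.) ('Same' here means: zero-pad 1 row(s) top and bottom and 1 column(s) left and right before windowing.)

-17

The receptive field on the zero-padded input at this output position is [-3 -8 -6 / 9 1 1 / -6 -5 -5]. Elementwise product with the kernel and sum: -3·1 + -8·-1 + 9·-1 + -6·3 + -5·1 + -5·-2.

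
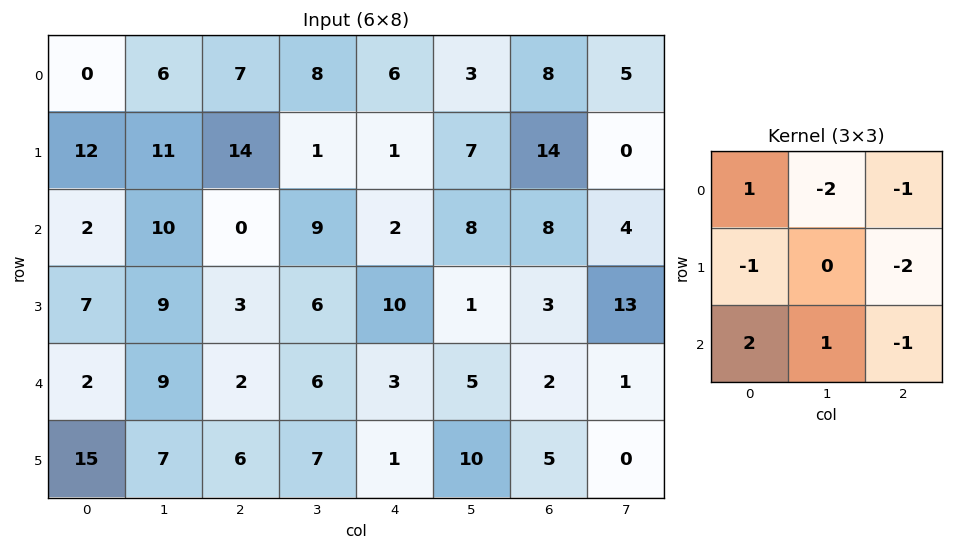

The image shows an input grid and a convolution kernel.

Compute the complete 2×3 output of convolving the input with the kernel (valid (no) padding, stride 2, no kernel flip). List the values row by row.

Output[0,0]: The receptive field on the input at this output position is [0 6 7 / 12 11 14 / 2 10 0]. Elementwise product with the kernel and sum: 0·1 + 6·-2 + 7·-1 + 12·-1 + 14·-2 + 2·2 + 10·1 + 0·-1.

-45 -24 -33
-20 -36 -29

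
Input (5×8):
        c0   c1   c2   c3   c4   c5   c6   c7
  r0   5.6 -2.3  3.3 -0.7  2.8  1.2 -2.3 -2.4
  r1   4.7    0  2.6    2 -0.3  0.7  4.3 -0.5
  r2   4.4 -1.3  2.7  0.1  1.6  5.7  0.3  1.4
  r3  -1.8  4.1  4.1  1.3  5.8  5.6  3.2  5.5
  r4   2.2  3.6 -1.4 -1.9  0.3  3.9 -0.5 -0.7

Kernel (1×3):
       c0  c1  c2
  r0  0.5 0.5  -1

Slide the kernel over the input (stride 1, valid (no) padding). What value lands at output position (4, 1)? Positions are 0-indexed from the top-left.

The receptive field on the input at this output position is [3.6 -1.4 -1.9]. Elementwise product with the kernel and sum: 3.6·0.5 + -1.4·0.5 + -1.9·-1.

3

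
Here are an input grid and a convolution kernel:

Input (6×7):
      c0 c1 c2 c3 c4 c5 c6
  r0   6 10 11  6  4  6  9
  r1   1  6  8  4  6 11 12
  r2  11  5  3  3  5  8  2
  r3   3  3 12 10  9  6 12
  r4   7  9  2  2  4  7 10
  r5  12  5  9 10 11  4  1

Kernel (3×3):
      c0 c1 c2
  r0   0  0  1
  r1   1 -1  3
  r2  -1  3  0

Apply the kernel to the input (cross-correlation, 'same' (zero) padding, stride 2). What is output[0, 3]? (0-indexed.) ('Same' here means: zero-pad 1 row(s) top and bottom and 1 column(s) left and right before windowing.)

The receptive field on the zero-padded input at this output position is [0 0 0 / 6 9 0 / 11 12 0]. Elementwise product with the kernel and sum: 0·1 + 6·1 + 9·-1 + 0·3 + 11·-1 + 12·3.

22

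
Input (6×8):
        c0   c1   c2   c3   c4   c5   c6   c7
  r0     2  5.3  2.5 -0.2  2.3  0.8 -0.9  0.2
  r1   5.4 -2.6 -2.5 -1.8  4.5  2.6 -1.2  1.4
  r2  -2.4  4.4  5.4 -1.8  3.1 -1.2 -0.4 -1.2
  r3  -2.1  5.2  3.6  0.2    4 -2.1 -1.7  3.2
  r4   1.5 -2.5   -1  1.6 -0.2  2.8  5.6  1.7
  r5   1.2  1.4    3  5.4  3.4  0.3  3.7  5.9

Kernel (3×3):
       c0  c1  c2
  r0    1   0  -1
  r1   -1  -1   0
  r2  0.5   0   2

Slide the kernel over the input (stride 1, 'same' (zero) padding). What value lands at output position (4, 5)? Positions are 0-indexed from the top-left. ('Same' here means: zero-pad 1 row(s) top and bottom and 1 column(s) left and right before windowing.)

12.2

The receptive field on the zero-padded input at this output position is [4 -2.1 -1.7 / -0.2 2.8 5.6 / 3.4 0.3 3.7]. Elementwise product with the kernel and sum: 4·1 + -1.7·-1 + -0.2·-1 + 2.8·-1 + 3.4·0.5 + 3.7·2.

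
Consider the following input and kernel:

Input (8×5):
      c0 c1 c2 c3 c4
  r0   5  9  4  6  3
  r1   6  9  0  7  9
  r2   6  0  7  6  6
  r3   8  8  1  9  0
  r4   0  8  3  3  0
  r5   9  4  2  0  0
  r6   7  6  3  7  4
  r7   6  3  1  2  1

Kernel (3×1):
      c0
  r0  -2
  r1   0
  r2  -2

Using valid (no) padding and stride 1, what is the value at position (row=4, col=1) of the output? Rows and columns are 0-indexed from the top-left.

The receptive field on the input at this output position is [8 / 4 / 6]. Elementwise product with the kernel and sum: 8·-2 + 6·-2.

-28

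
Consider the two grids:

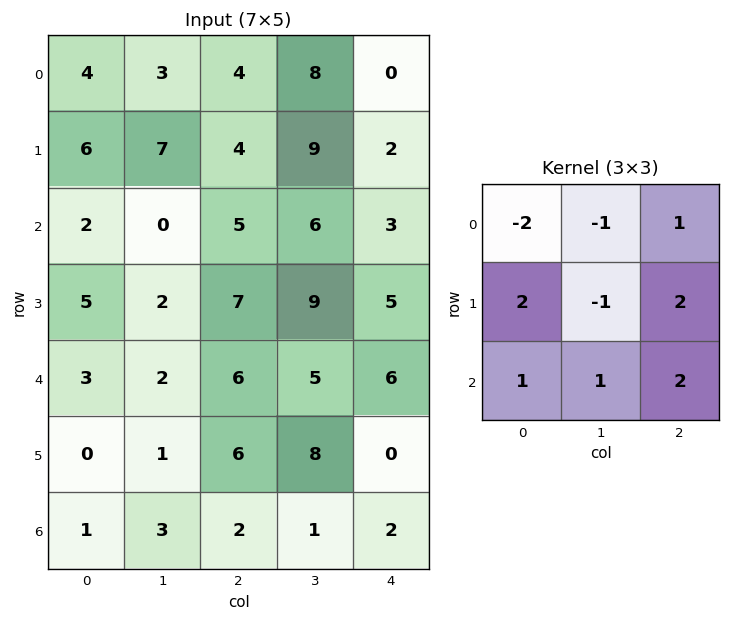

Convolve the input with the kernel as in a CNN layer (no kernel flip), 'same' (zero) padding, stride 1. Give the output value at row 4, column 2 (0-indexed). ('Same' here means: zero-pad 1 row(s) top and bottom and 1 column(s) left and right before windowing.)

The receptive field on the zero-padded input at this output position is [2 7 9 / 2 6 5 / 1 6 8]. Elementwise product with the kernel and sum: 2·-2 + 7·-1 + 9·1 + 2·2 + 6·-1 + 5·2 + 1·1 + 6·1 + 8·2.

29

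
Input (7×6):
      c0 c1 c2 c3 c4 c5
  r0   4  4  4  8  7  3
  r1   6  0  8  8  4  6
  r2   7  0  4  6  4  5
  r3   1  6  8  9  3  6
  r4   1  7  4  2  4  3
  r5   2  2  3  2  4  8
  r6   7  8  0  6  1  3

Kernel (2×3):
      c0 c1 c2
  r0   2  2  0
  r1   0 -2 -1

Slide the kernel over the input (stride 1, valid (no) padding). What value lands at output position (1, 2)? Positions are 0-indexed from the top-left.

The receptive field on the input at this output position is [8 8 4 / 4 6 4]. Elementwise product with the kernel and sum: 8·2 + 8·2 + 6·-2 + 4·-1.

16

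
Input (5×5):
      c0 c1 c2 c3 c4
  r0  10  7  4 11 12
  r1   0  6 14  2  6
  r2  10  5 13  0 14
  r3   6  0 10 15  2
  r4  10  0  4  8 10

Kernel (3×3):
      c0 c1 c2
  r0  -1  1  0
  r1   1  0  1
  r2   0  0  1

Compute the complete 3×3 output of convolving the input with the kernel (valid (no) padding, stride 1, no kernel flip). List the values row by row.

24 5 41
39 28 17
15 31 9

Output[0,0]: The receptive field on the input at this output position is [10 7 4 / 0 6 14 / 10 5 13]. Elementwise product with the kernel and sum: 10·-1 + 7·1 + 0·1 + 14·1 + 13·1.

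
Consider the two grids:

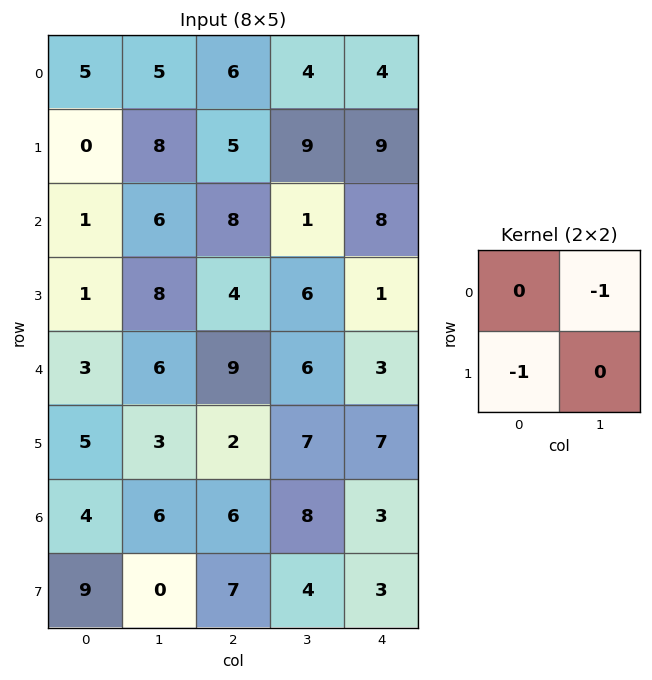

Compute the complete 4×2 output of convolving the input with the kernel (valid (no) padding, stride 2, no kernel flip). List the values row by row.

-5 -9
-7 -5
-11 -8
-15 -15

Output[0,0]: The receptive field on the input at this output position is [5 5 / 0 8]. Elementwise product with the kernel and sum: 5·-1 + 0·-1.
Output[0,1]: The receptive field on the input at this output position is [6 4 / 5 9]. Elementwise product with the kernel and sum: 4·-1 + 5·-1.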